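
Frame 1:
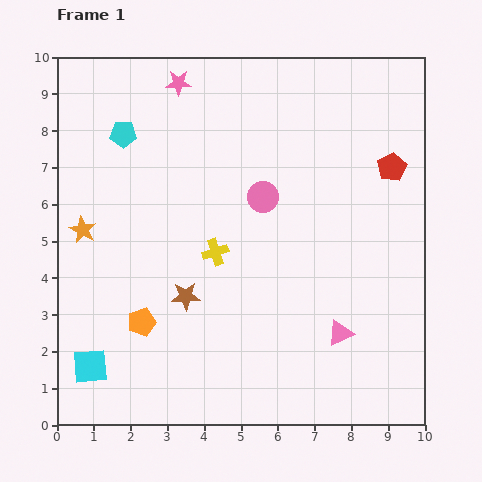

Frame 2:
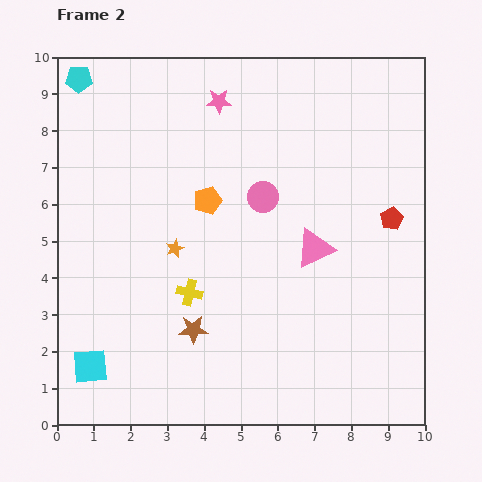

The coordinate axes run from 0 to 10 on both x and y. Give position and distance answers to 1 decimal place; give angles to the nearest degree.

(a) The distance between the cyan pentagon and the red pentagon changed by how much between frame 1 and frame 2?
+1.9

Distance in frame 1: 7.4. Distance in frame 2: 9.3.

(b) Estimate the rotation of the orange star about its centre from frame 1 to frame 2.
22° clockwise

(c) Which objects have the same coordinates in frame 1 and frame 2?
the cyan square, the pink circle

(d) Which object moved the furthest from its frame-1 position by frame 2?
the orange pentagon

(moved 3.8; next 2.5)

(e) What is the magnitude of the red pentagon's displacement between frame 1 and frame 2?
1.4

The red pentagon moved from (9.1, 7.0) to (9.1, 5.6), a distance of √(0.0² + 1.4²) ≈ 1.4.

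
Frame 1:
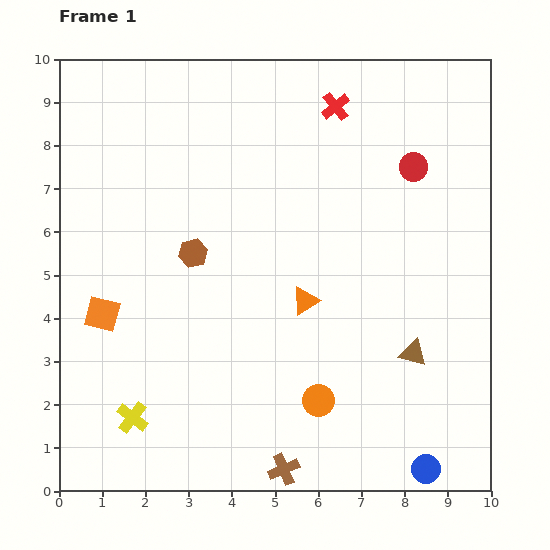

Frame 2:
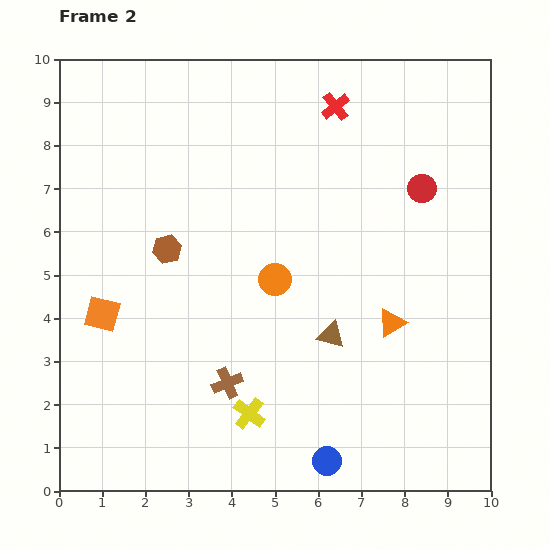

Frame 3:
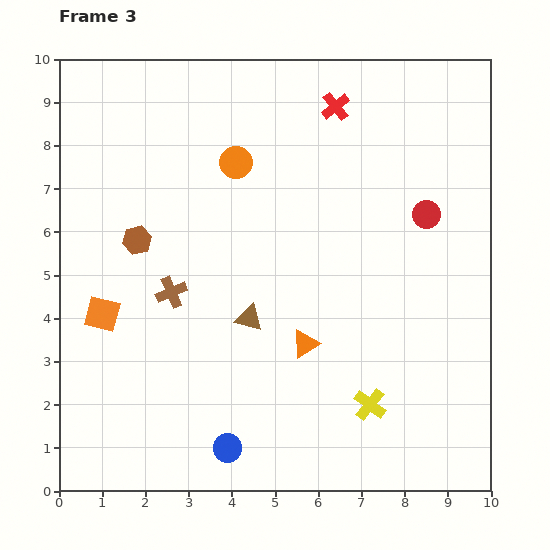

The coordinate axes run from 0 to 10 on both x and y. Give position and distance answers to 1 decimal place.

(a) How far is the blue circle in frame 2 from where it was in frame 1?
2.3

The blue circle moved from (8.5, 0.5) to (6.2, 0.7), a distance of √(2.3² + 0.2²) ≈ 2.3.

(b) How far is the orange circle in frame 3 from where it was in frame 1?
5.8

The orange circle moved from (6.0, 2.1) to (4.1, 7.6), a distance of √(1.9² + 5.5²) ≈ 5.8.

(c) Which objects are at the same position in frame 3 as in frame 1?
the orange square, the red cross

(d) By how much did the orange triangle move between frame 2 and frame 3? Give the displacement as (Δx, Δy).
(-2.0, -0.5)

The orange triangle was at (7.7, 3.9) in frame 2 and (5.7, 3.4) in frame 3.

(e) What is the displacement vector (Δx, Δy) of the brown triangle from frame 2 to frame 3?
(-1.9, 0.4)

The brown triangle was at (6.3, 3.6) in frame 2 and (4.4, 4.0) in frame 3.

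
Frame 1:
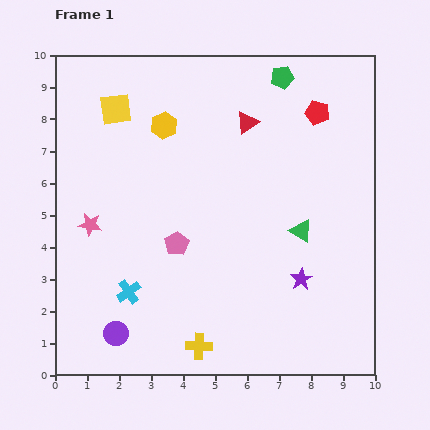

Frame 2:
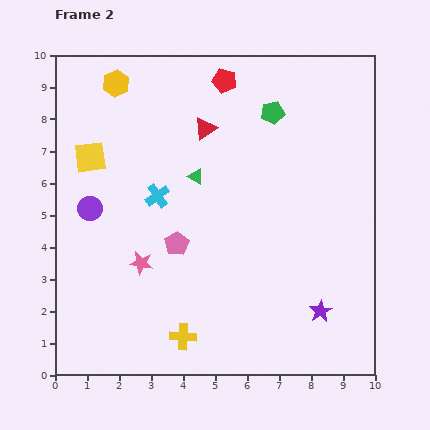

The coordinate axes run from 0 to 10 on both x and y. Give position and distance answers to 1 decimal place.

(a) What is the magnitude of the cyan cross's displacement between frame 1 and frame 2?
3.1

The cyan cross moved from (2.3, 2.6) to (3.2, 5.6), a distance of √(0.9² + 3.0²) ≈ 3.1.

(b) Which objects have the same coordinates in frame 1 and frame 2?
the pink pentagon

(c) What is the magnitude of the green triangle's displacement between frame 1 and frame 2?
3.7

The green triangle moved from (7.7, 4.5) to (4.4, 6.2), a distance of √(3.3² + 1.7²) ≈ 3.7.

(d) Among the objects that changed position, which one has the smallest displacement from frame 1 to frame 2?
the yellow cross

(moved 0.6)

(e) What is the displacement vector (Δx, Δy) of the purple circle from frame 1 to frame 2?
(-0.8, 3.9)

The purple circle was at (1.9, 1.3) in frame 1 and (1.1, 5.2) in frame 2.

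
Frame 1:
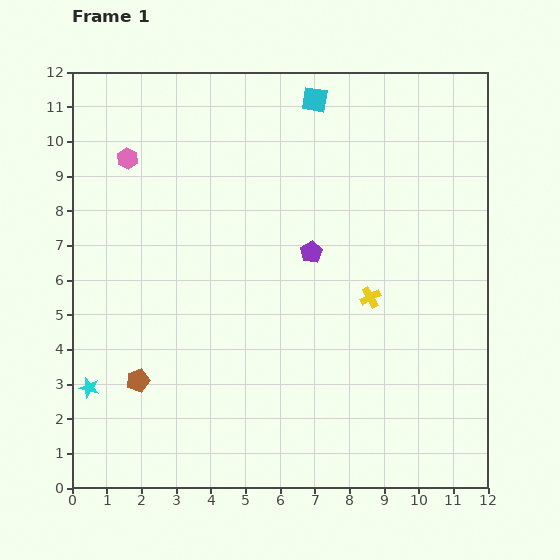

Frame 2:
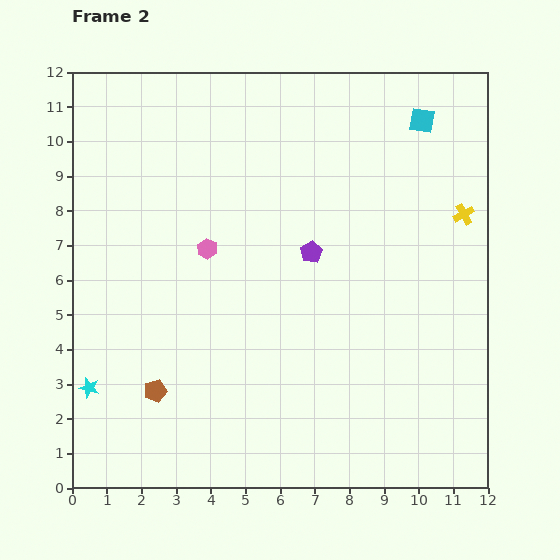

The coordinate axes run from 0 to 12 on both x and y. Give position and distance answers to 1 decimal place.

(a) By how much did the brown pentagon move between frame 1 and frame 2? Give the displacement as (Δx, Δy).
(0.5, -0.3)

The brown pentagon was at (1.9, 3.1) in frame 1 and (2.4, 2.8) in frame 2.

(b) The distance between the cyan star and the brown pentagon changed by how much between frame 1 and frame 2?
+0.5

Distance in frame 1: 1.4. Distance in frame 2: 1.9.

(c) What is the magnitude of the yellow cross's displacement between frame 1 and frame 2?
3.6

The yellow cross moved from (8.6, 5.5) to (11.3, 7.9), a distance of √(2.7² + 2.4²) ≈ 3.6.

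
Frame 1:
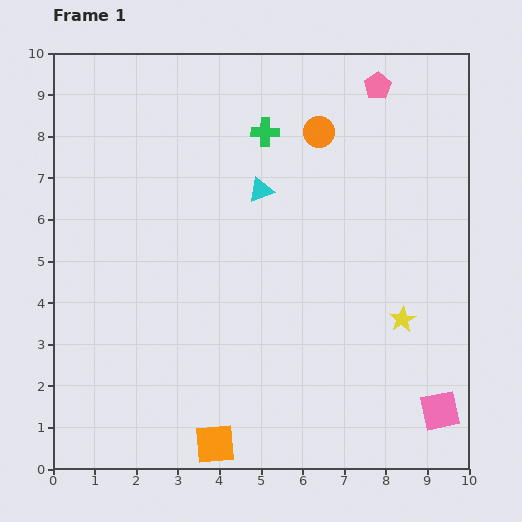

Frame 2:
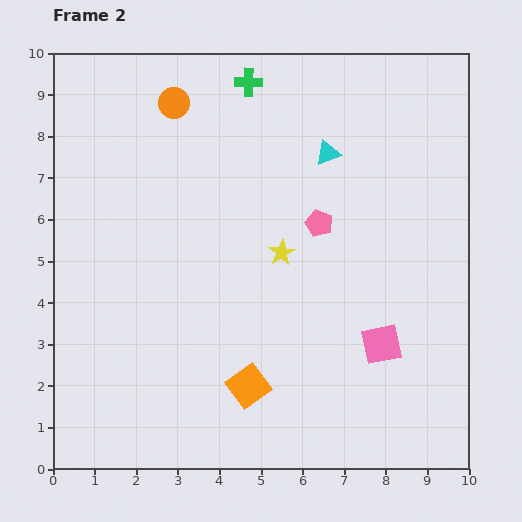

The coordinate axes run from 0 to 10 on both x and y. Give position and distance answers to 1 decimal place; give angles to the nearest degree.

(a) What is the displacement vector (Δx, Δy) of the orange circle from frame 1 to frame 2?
(-3.5, 0.7)

The orange circle was at (6.4, 8.1) in frame 1 and (2.9, 8.8) in frame 2.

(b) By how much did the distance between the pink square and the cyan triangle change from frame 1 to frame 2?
-2.0

Distance in frame 1: 6.8. Distance in frame 2: 4.8.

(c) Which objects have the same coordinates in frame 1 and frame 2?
none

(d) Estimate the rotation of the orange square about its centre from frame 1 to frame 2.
31° counter-clockwise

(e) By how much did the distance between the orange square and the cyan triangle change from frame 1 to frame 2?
-0.3

Distance in frame 1: 6.2. Distance in frame 2: 5.9.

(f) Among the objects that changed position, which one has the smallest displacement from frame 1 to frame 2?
the green cross

(moved 1.3)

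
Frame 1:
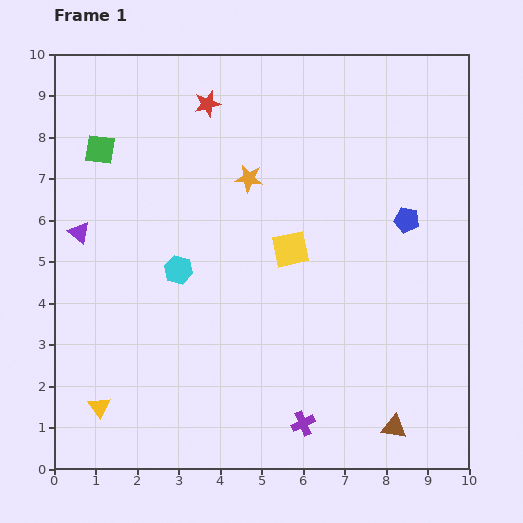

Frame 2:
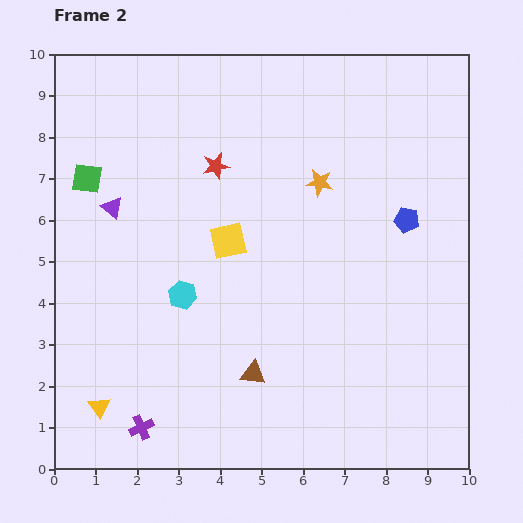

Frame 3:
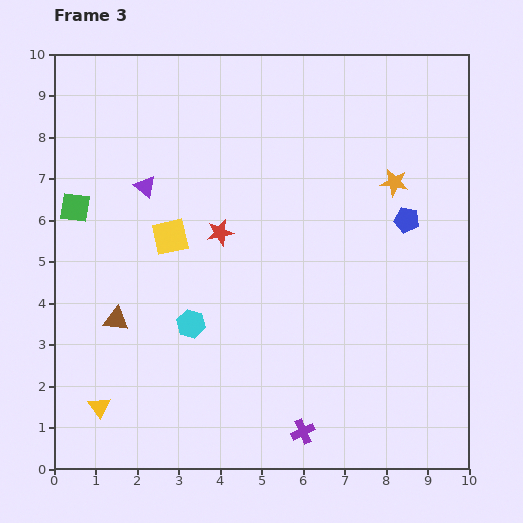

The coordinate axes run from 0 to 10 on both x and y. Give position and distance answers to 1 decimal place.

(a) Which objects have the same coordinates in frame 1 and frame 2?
the blue pentagon, the yellow triangle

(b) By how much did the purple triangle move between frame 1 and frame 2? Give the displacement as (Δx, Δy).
(0.8, 0.6)

The purple triangle was at (0.6, 5.7) in frame 1 and (1.4, 6.3) in frame 2.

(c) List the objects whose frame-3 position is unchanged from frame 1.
the blue pentagon, the yellow triangle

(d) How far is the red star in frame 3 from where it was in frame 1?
3.1

The red star moved from (3.7, 8.8) to (4.0, 5.7), a distance of √(0.3² + 3.1²) ≈ 3.1.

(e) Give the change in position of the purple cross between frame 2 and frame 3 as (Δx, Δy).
(3.9, -0.1)

The purple cross was at (2.1, 1.0) in frame 2 and (6.0, 0.9) in frame 3.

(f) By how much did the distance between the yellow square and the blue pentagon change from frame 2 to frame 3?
+1.4

Distance in frame 2: 4.3. Distance in frame 3: 5.7.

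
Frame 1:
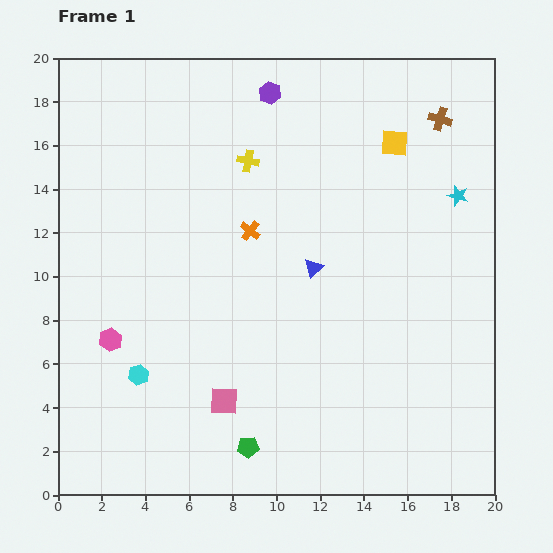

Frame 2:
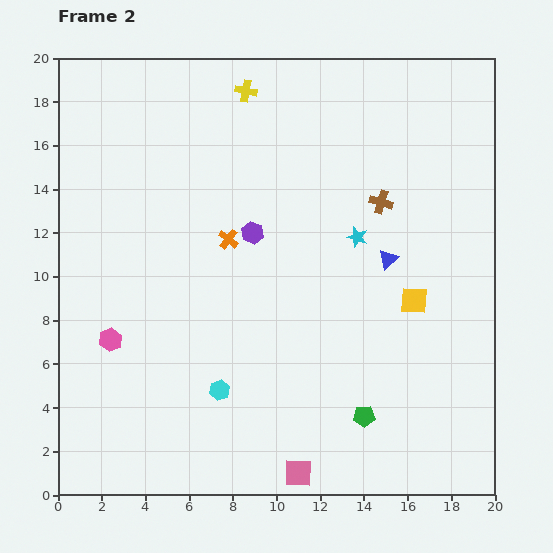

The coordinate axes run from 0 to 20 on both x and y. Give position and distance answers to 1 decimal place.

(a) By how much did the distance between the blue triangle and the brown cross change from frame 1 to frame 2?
-6.3

Distance in frame 1: 8.9. Distance in frame 2: 2.6.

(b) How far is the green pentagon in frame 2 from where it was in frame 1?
5.5

The green pentagon moved from (8.7, 2.2) to (14.0, 3.6), a distance of √(5.3² + 1.4²) ≈ 5.5.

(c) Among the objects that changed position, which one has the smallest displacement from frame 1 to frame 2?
the orange cross

(moved 1.1)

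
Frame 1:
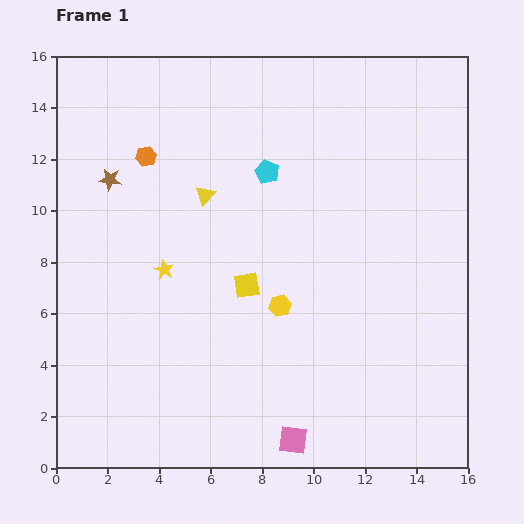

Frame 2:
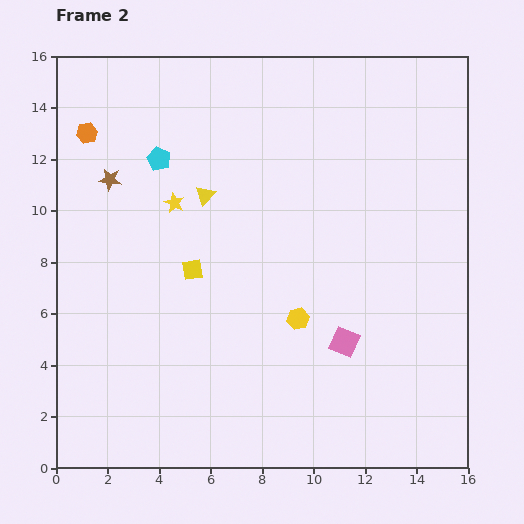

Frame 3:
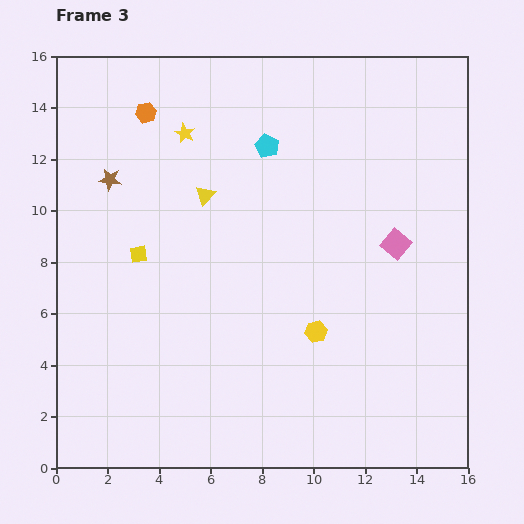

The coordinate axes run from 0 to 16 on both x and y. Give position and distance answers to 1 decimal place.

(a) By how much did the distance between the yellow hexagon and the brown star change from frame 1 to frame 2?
+0.9

Distance in frame 1: 8.2. Distance in frame 2: 9.1.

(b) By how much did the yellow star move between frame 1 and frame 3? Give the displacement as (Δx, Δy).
(0.8, 5.3)

The yellow star was at (4.2, 7.7) in frame 1 and (5.0, 13.0) in frame 3.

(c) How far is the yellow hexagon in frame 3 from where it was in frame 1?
1.7

The yellow hexagon moved from (8.7, 6.3) to (10.1, 5.3), a distance of √(1.4² + 1.0²) ≈ 1.7.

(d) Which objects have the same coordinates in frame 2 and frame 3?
the yellow triangle, the brown star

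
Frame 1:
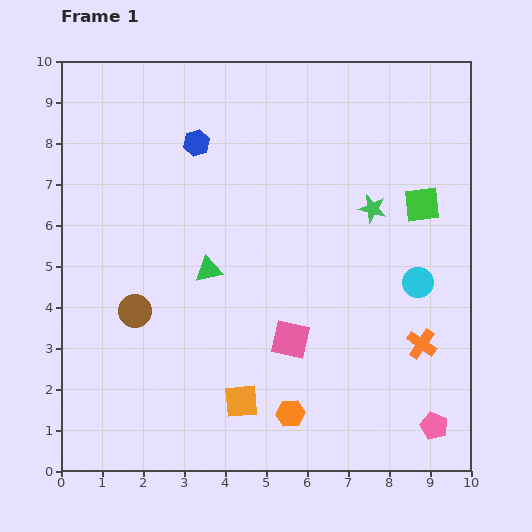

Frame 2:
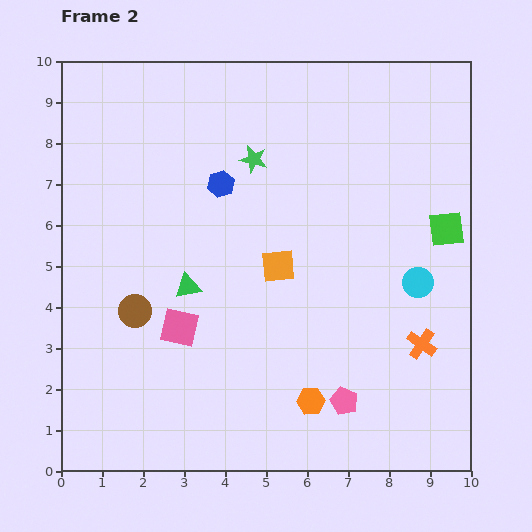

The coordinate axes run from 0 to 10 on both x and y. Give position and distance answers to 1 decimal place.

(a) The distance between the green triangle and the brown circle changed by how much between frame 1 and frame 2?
-0.7

Distance in frame 1: 2.1. Distance in frame 2: 1.4.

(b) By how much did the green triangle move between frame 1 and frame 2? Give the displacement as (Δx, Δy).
(-0.5, -0.4)

The green triangle was at (3.6, 4.9) in frame 1 and (3.1, 4.5) in frame 2.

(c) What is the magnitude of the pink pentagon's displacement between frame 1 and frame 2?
2.3

The pink pentagon moved from (9.1, 1.1) to (6.9, 1.7), a distance of √(2.2² + 0.6²) ≈ 2.3.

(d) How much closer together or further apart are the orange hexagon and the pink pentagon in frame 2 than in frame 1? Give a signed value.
-2.7

Distance in frame 1: 3.5. Distance in frame 2: 0.8.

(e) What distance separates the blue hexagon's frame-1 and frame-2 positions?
1.2

The blue hexagon moved from (3.3, 8.0) to (3.9, 7.0), a distance of √(0.6² + 1.0²) ≈ 1.2.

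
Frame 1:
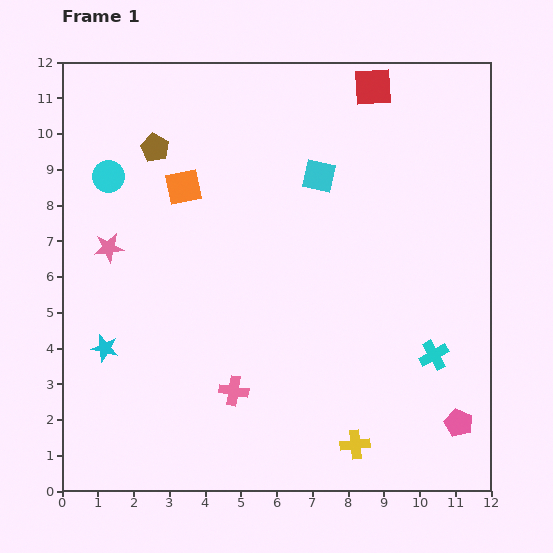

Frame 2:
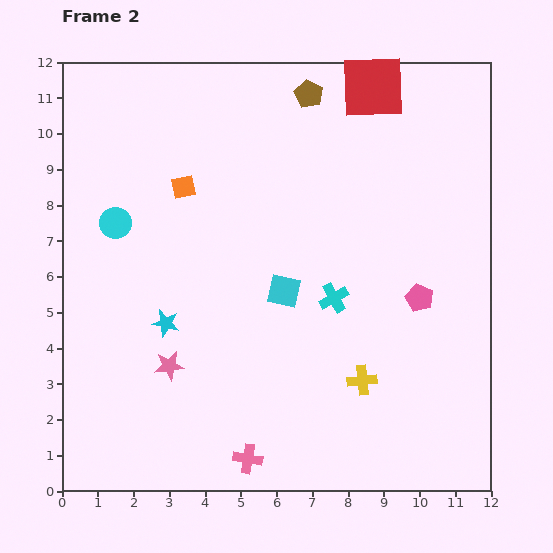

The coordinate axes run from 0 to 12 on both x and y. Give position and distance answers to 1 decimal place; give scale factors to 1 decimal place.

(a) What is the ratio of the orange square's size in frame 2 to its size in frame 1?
0.7×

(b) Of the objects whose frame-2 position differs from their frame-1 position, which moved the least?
the cyan circle

(moved 1.3)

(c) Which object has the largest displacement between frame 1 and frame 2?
the brown pentagon

(moved 4.6; next 3.7)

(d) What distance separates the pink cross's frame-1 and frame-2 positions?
1.9

The pink cross moved from (4.8, 2.8) to (5.2, 0.9), a distance of √(0.4² + 1.9²) ≈ 1.9.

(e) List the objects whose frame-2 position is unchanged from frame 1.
the red square, the orange square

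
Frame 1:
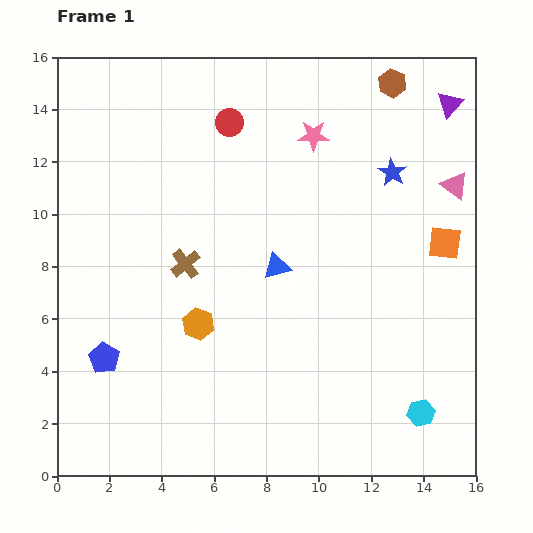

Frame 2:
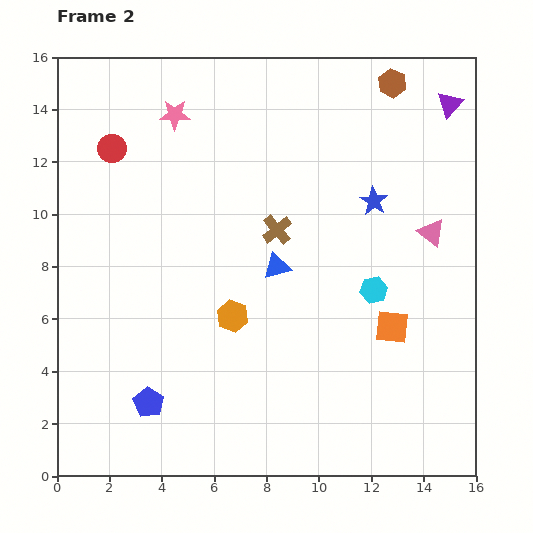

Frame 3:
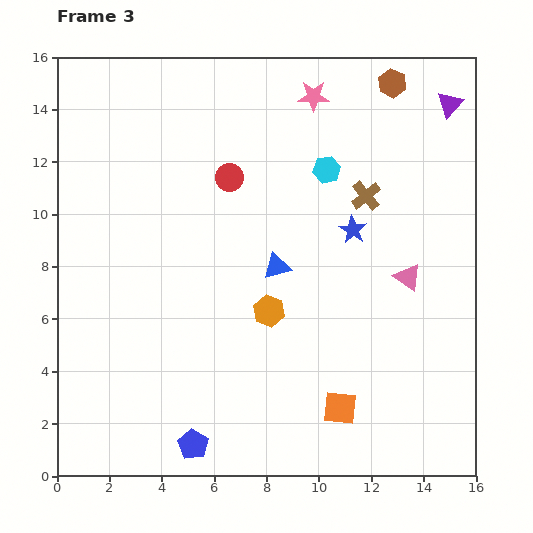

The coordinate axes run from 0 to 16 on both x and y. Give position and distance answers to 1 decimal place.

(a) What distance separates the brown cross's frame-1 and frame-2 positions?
3.7

The brown cross moved from (4.9, 8.1) to (8.4, 9.4), a distance of √(3.5² + 1.3²) ≈ 3.7.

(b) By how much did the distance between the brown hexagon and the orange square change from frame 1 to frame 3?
+6.2

Distance in frame 1: 6.4. Distance in frame 3: 12.6.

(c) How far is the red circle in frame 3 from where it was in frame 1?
2.1

The red circle moved from (6.6, 13.5) to (6.6, 11.4), a distance of √(0.0² + 2.1²) ≈ 2.1.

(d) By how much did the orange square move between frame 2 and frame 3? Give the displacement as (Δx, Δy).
(-2.0, -3.1)

The orange square was at (12.8, 5.7) in frame 2 and (10.8, 2.6) in frame 3.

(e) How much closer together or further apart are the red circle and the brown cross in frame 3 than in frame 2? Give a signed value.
-1.8

Distance in frame 2: 7.0. Distance in frame 3: 5.2.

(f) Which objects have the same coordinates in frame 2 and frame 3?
the brown hexagon, the purple triangle, the blue triangle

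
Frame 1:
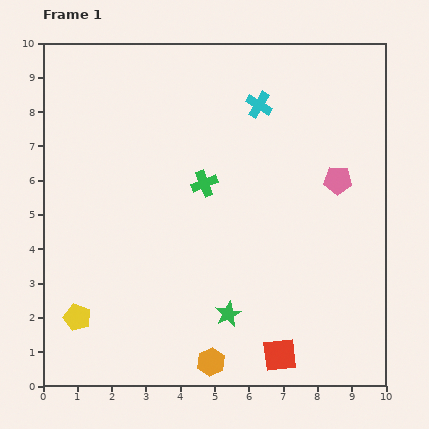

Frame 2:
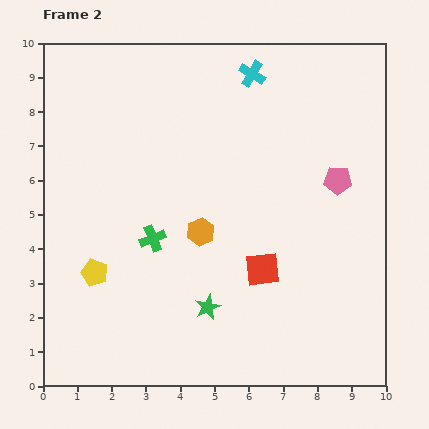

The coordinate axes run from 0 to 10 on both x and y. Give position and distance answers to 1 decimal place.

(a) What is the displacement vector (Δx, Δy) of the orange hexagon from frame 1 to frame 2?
(-0.3, 3.8)

The orange hexagon was at (4.9, 0.7) in frame 1 and (4.6, 4.5) in frame 2.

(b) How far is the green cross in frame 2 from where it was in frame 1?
2.2

The green cross moved from (4.7, 5.9) to (3.2, 4.3), a distance of √(1.5² + 1.6²) ≈ 2.2.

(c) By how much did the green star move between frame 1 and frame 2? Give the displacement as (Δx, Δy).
(-0.6, 0.2)

The green star was at (5.4, 2.1) in frame 1 and (4.8, 2.3) in frame 2.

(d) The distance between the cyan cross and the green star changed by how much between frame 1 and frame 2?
+0.7

Distance in frame 1: 6.2. Distance in frame 2: 6.9.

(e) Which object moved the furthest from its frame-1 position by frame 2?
the orange hexagon

(moved 3.8; next 2.5)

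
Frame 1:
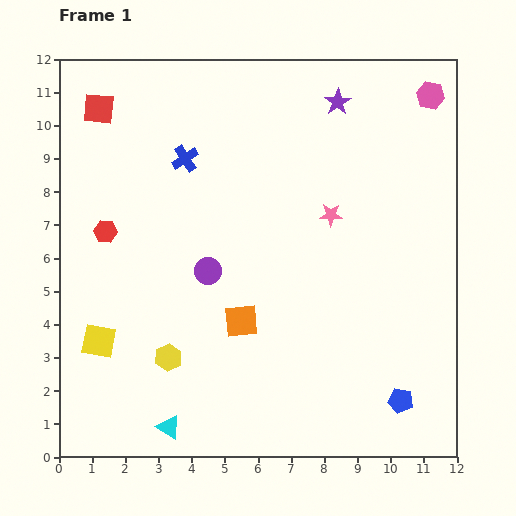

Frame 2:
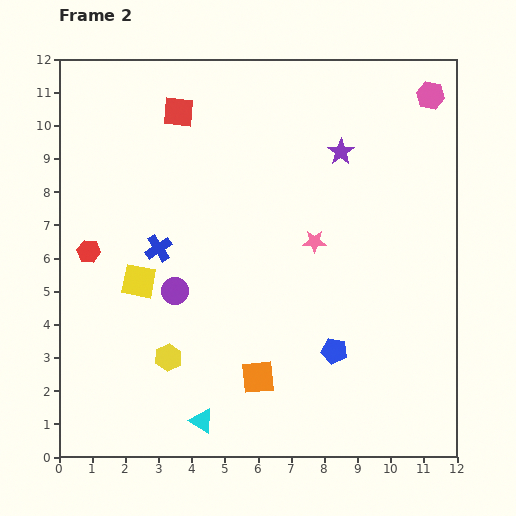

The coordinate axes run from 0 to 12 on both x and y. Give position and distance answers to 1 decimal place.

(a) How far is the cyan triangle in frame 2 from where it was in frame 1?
1.0

The cyan triangle moved from (3.3, 0.9) to (4.3, 1.1), a distance of √(1.0² + 0.2²) ≈ 1.0.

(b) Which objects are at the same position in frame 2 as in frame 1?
the pink hexagon, the yellow hexagon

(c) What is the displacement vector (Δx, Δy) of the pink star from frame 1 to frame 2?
(-0.5, -0.8)

The pink star was at (8.2, 7.3) in frame 1 and (7.7, 6.5) in frame 2.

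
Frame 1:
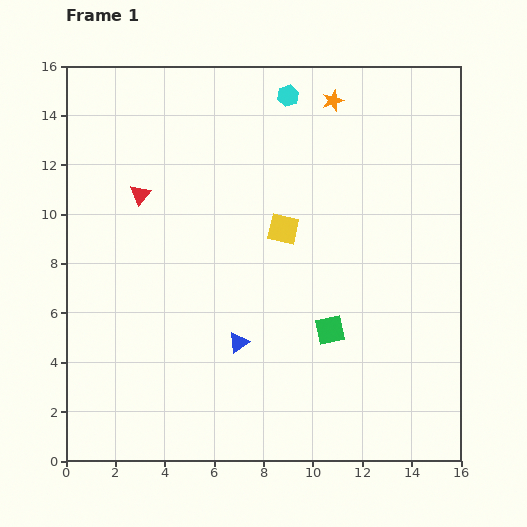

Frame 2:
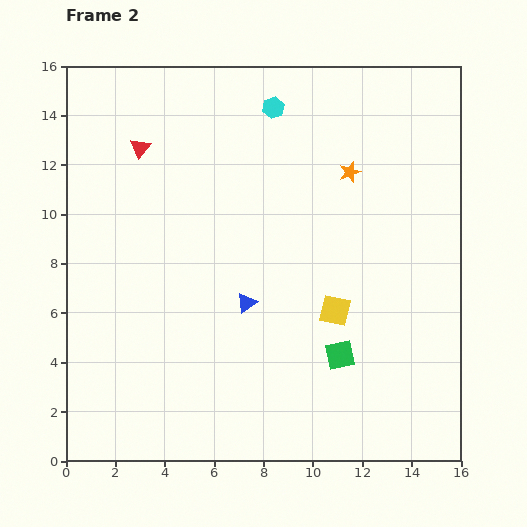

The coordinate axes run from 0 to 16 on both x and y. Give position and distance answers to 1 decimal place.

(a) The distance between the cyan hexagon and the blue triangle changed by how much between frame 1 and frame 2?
-2.2

Distance in frame 1: 10.2. Distance in frame 2: 8.0.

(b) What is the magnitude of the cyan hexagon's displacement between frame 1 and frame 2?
0.8

The cyan hexagon moved from (9.0, 14.8) to (8.4, 14.3), a distance of √(0.6² + 0.5²) ≈ 0.8.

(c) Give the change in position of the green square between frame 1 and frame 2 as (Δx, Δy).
(0.4, -1.0)

The green square was at (10.7, 5.3) in frame 1 and (11.1, 4.3) in frame 2.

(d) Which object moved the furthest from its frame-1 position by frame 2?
the yellow square

(moved 3.9; next 3.0)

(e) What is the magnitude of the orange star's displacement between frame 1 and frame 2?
3.0

The orange star moved from (10.8, 14.6) to (11.5, 11.7), a distance of √(0.7² + 2.9²) ≈ 3.0.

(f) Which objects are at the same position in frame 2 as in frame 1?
none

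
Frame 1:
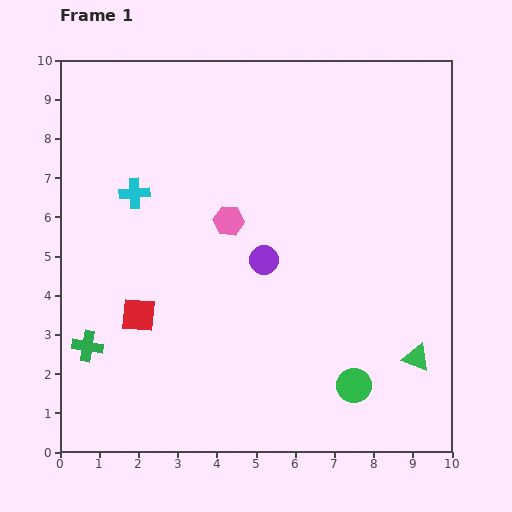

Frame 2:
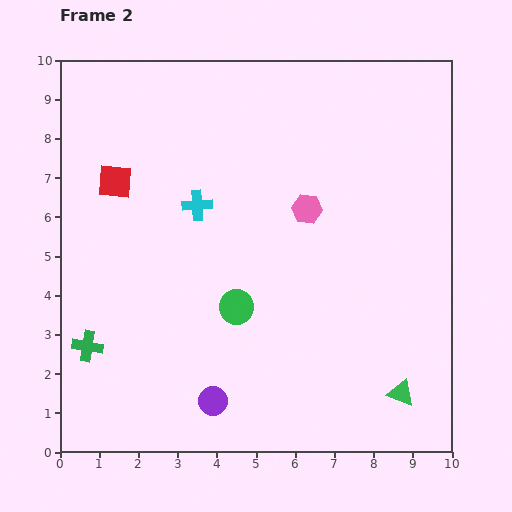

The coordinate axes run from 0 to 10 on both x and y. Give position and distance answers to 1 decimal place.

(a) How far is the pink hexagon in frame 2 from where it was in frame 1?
2.0

The pink hexagon moved from (4.3, 5.9) to (6.3, 6.2), a distance of √(2.0² + 0.3²) ≈ 2.0.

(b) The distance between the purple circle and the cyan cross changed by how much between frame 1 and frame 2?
+1.3

Distance in frame 1: 3.7. Distance in frame 2: 5.0.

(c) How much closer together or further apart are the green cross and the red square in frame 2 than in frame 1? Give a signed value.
+2.8

Distance in frame 1: 1.5. Distance in frame 2: 4.3.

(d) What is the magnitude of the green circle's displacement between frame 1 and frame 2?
3.6

The green circle moved from (7.5, 1.7) to (4.5, 3.7), a distance of √(3.0² + 2.0²) ≈ 3.6.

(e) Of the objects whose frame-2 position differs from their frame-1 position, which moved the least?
the green triangle

(moved 1.0)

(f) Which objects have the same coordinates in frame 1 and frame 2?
the green cross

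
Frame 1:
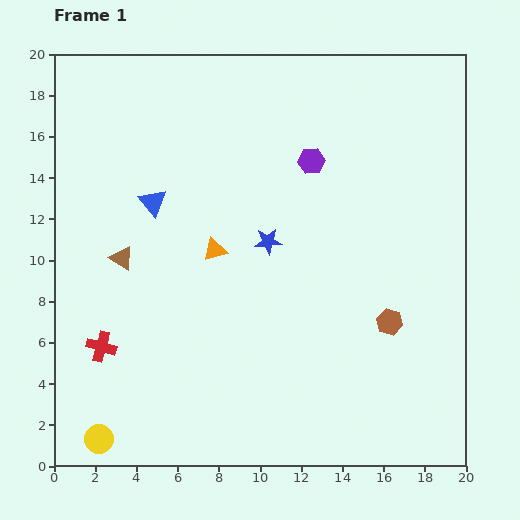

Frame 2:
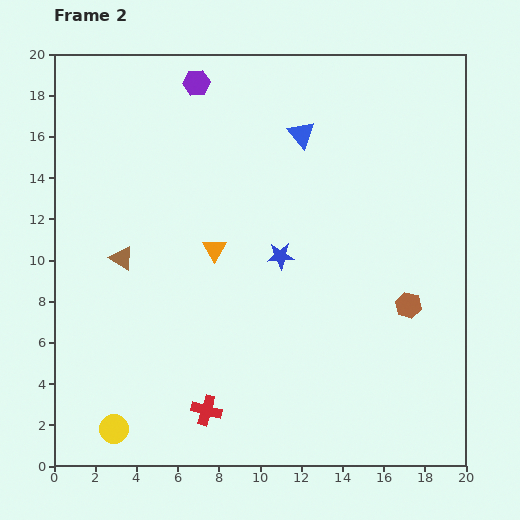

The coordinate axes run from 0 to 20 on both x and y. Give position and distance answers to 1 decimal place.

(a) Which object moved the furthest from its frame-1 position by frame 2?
the blue triangle

(moved 7.9; next 6.8)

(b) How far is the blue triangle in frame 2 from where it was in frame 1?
7.9

The blue triangle moved from (4.8, 12.8) to (12.0, 16.1), a distance of √(7.2² + 3.3²) ≈ 7.9.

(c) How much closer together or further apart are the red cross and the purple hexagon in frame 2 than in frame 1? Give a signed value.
+2.3

Distance in frame 1: 13.6. Distance in frame 2: 15.9.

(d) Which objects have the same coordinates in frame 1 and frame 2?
the brown triangle, the orange triangle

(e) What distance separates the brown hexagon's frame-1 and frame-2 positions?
1.2

The brown hexagon moved from (16.3, 7.0) to (17.2, 7.8), a distance of √(0.9² + 0.8²) ≈ 1.2.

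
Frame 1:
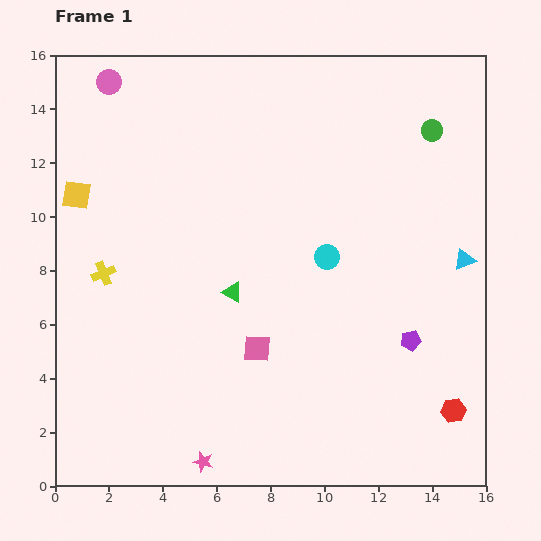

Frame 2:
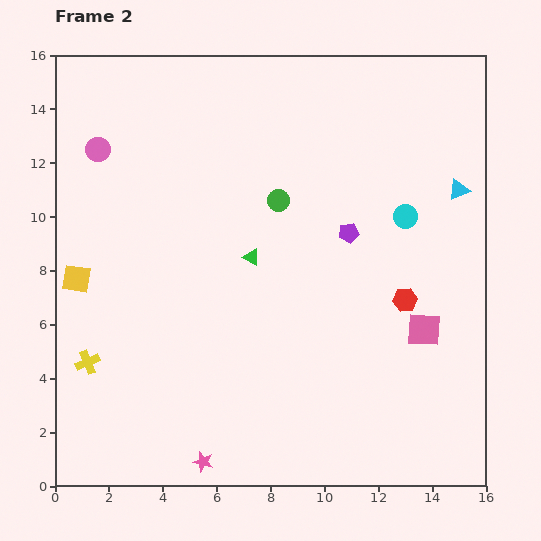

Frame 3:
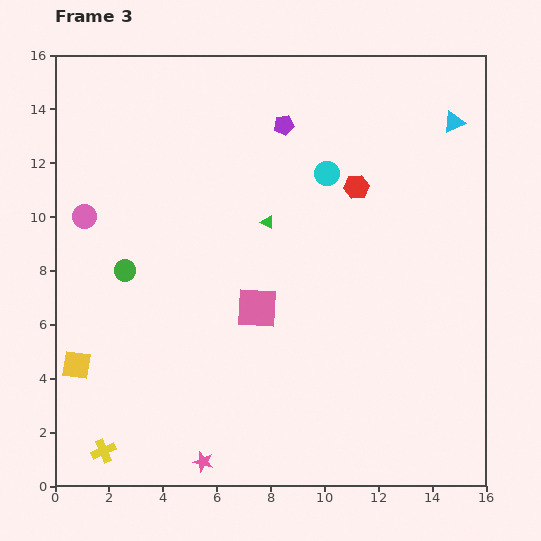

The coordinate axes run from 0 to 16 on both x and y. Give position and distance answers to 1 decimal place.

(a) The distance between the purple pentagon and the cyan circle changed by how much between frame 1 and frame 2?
-2.2

Distance in frame 1: 4.4. Distance in frame 2: 2.2.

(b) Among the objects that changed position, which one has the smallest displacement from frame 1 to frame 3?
the pink square

(moved 1.5)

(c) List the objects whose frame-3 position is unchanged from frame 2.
the pink star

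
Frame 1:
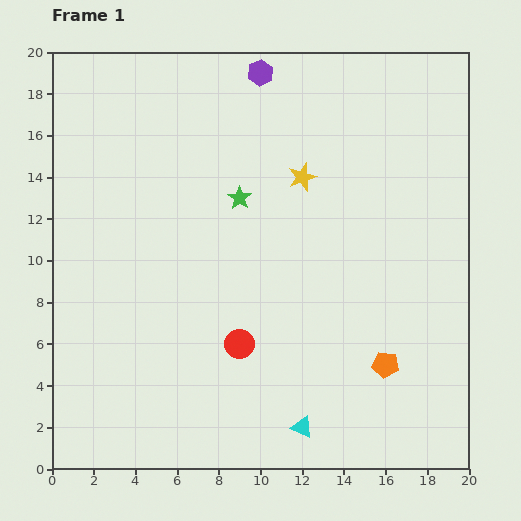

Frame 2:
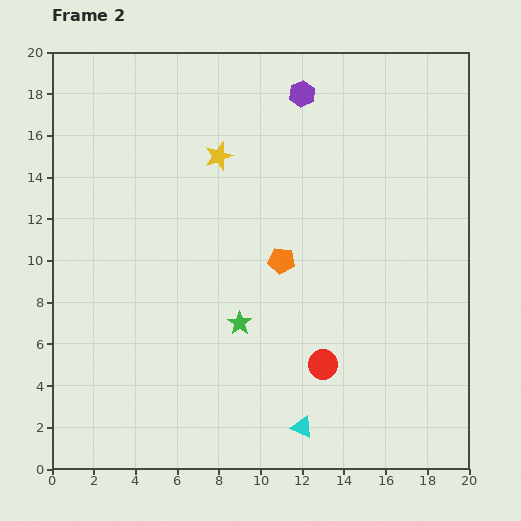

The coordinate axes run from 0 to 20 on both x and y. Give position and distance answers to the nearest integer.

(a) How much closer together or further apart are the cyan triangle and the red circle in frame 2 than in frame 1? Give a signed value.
-2

Distance in frame 1: 5. Distance in frame 2: 3.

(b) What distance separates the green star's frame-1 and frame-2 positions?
6

The green star moved from (9, 13) to (9, 7), a distance of √(0² + 6²) ≈ 6.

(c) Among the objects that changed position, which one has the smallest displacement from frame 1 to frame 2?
the purple hexagon

(moved 2)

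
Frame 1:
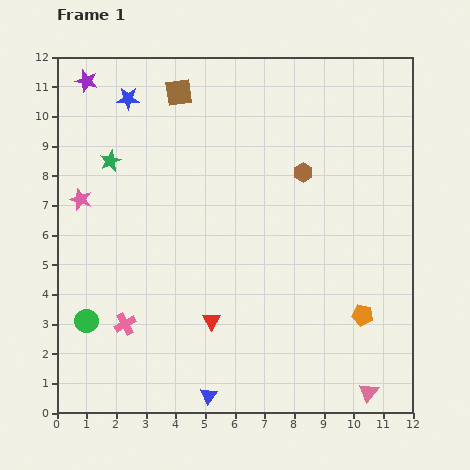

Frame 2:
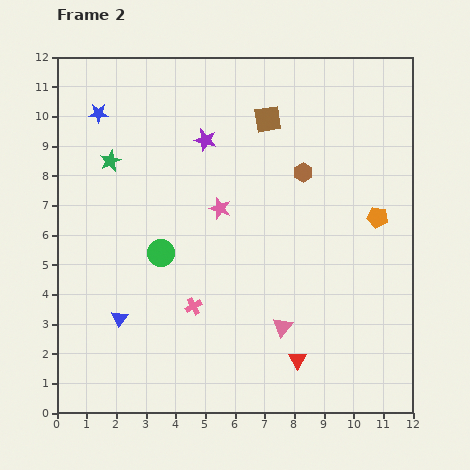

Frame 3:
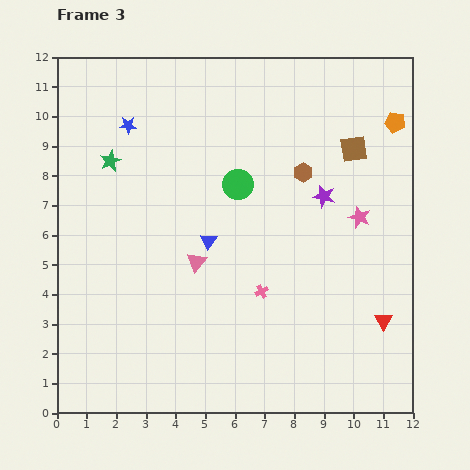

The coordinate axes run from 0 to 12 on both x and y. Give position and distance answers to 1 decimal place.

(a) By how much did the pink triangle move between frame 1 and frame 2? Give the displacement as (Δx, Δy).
(-2.9, 2.2)

The pink triangle was at (10.5, 0.7) in frame 1 and (7.6, 2.9) in frame 2.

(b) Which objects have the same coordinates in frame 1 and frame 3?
the brown hexagon, the green star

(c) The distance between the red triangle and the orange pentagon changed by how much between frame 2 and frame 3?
+1.2

Distance in frame 2: 5.5. Distance in frame 3: 6.7.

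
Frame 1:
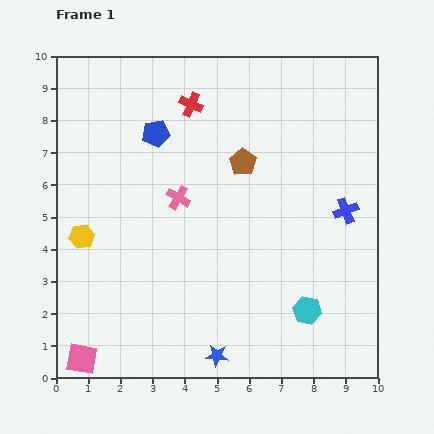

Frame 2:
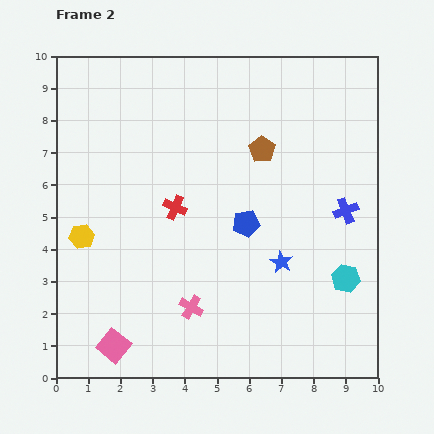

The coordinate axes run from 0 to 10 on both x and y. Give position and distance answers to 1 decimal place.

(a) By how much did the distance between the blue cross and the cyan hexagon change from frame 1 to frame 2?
-1.2

Distance in frame 1: 3.3. Distance in frame 2: 2.1.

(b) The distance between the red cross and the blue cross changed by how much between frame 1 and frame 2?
-0.5

Distance in frame 1: 5.8. Distance in frame 2: 5.3.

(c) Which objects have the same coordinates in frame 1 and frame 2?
the yellow hexagon, the blue cross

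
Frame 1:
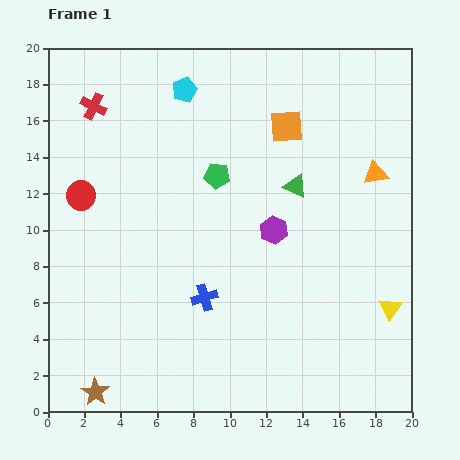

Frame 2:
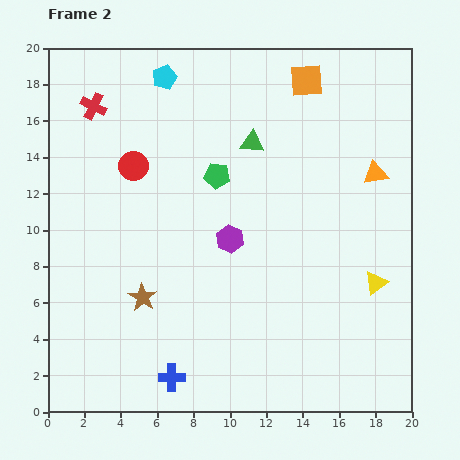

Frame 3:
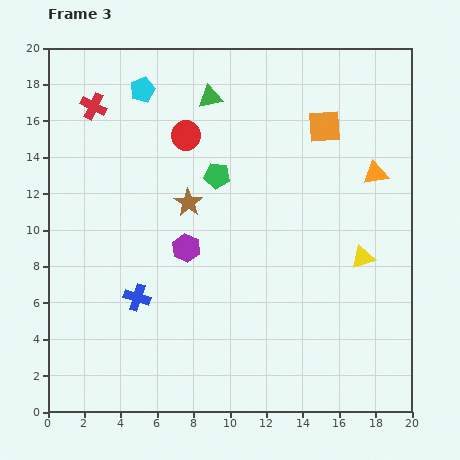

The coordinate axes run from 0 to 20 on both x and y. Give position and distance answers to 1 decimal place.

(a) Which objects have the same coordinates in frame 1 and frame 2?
the orange triangle, the green pentagon, the red cross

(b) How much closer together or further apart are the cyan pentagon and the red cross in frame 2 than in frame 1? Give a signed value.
-0.9

Distance in frame 1: 5.1. Distance in frame 2: 4.2.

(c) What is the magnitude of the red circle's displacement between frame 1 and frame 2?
3.3

The red circle moved from (1.8, 11.9) to (4.7, 13.5), a distance of √(2.9² + 1.6²) ≈ 3.3.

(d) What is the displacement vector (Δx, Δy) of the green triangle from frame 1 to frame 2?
(-2.4, 2.4)

The green triangle was at (13.6, 12.4) in frame 1 and (11.2, 14.8) in frame 2.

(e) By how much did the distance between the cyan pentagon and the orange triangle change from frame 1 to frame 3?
+2.1

Distance in frame 1: 11.5. Distance in frame 3: 13.6.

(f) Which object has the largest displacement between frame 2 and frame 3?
the brown star

(moved 5.8; next 4.8)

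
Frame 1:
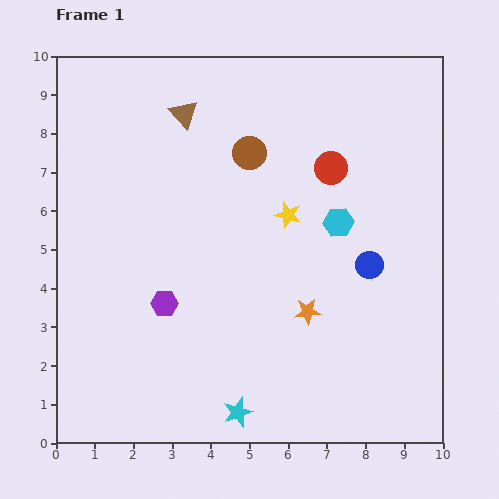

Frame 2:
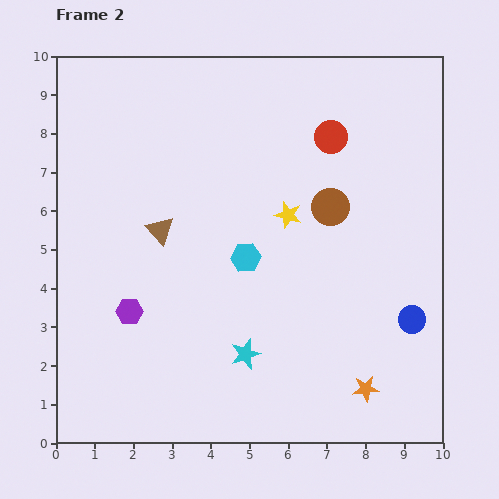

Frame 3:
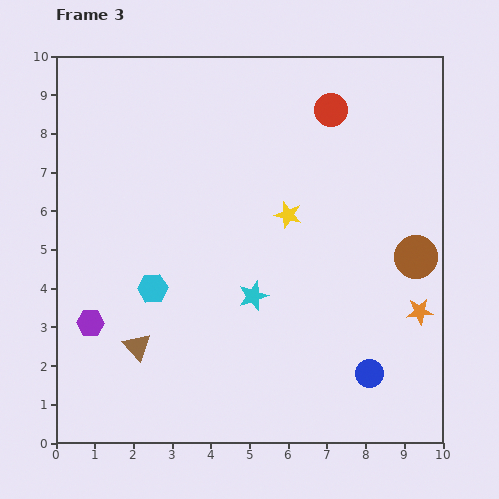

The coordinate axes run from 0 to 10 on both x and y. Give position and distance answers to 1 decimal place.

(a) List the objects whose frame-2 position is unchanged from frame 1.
the yellow star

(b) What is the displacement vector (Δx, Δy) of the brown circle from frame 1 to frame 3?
(4.3, -2.7)

The brown circle was at (5.0, 7.5) in frame 1 and (9.3, 4.8) in frame 3.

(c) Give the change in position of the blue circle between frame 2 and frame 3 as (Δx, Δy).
(-1.1, -1.4)

The blue circle was at (9.2, 3.2) in frame 2 and (8.1, 1.8) in frame 3.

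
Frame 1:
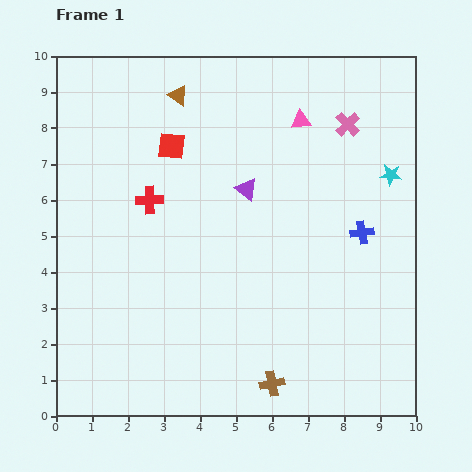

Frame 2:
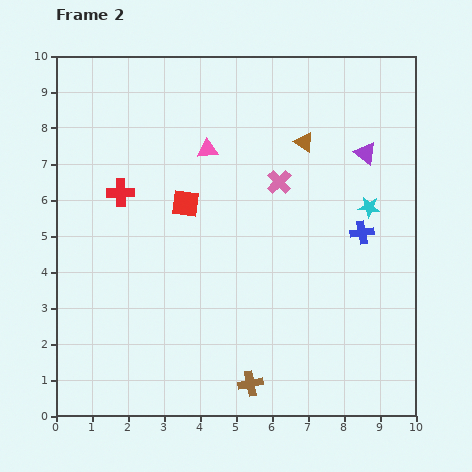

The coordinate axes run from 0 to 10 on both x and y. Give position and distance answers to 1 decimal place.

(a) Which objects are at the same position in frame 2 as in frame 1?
the blue cross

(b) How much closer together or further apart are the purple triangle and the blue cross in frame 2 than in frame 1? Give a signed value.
-1.2

Distance in frame 1: 3.4. Distance in frame 2: 2.2.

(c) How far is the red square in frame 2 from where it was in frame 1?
1.6

The red square moved from (3.2, 7.5) to (3.6, 5.9), a distance of √(0.4² + 1.6²) ≈ 1.6.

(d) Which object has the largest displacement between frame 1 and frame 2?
the brown triangle

(moved 3.7; next 3.4)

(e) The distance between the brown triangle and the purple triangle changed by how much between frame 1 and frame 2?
-1.5

Distance in frame 1: 3.2. Distance in frame 2: 1.7.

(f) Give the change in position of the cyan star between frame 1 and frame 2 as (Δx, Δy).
(-0.6, -0.9)

The cyan star was at (9.3, 6.7) in frame 1 and (8.7, 5.8) in frame 2.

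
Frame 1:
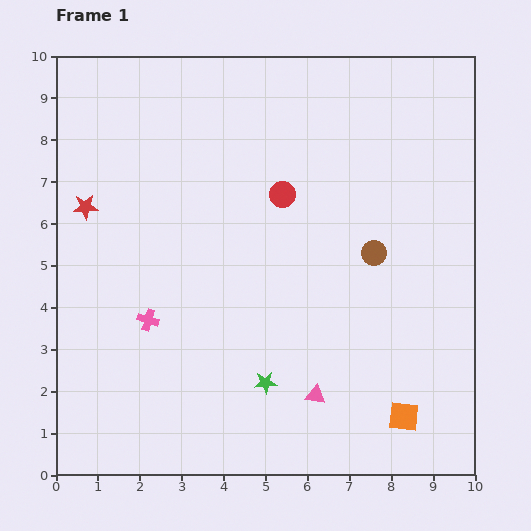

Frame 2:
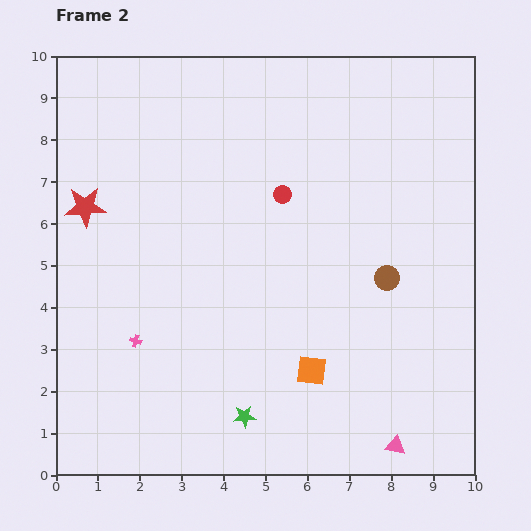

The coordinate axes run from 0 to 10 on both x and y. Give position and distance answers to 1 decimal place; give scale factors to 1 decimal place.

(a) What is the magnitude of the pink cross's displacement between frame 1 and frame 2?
0.6

The pink cross moved from (2.2, 3.7) to (1.9, 3.2), a distance of √(0.3² + 0.5²) ≈ 0.6.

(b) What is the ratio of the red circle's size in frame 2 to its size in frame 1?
0.7×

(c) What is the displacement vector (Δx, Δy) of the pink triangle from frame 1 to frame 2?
(1.9, -1.2)

The pink triangle was at (6.2, 1.9) in frame 1 and (8.1, 0.7) in frame 2.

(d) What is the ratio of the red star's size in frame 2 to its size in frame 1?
1.7×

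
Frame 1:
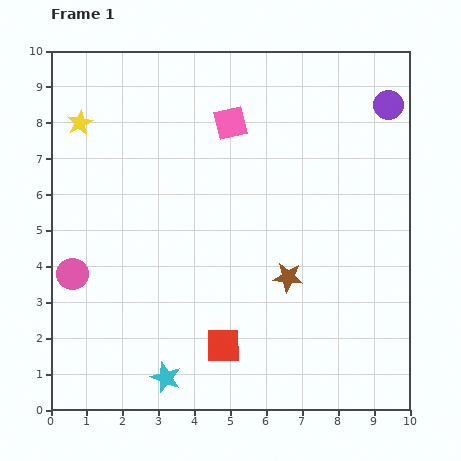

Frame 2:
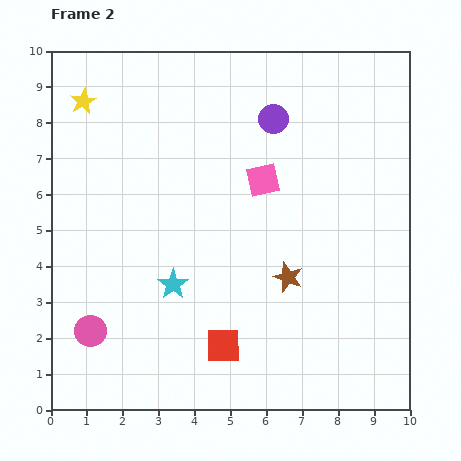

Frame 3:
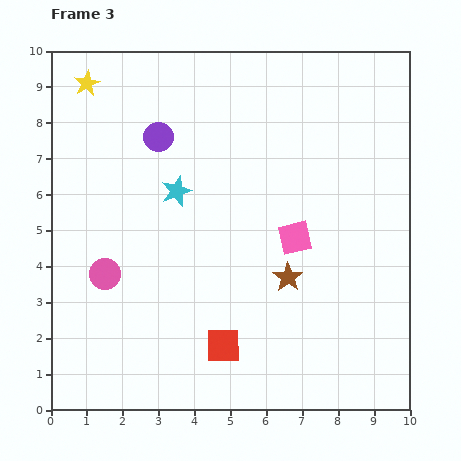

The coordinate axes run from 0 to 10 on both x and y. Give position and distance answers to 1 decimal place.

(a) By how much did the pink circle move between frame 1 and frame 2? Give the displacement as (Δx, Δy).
(0.5, -1.6)

The pink circle was at (0.6, 3.8) in frame 1 and (1.1, 2.2) in frame 2.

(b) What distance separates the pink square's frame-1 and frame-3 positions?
3.7

The pink square moved from (5.0, 8.0) to (6.8, 4.8), a distance of √(1.8² + 3.2²) ≈ 3.7.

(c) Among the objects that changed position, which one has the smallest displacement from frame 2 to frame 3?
the yellow star

(moved 0.5)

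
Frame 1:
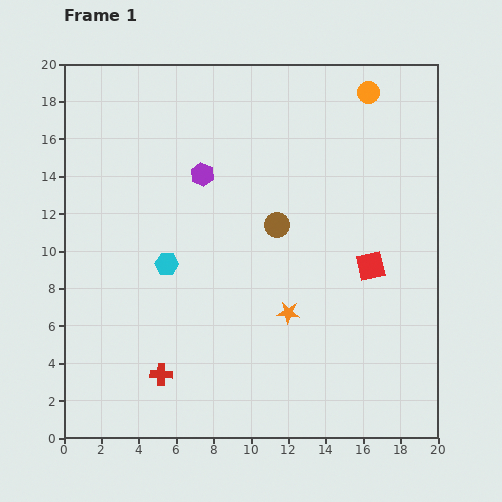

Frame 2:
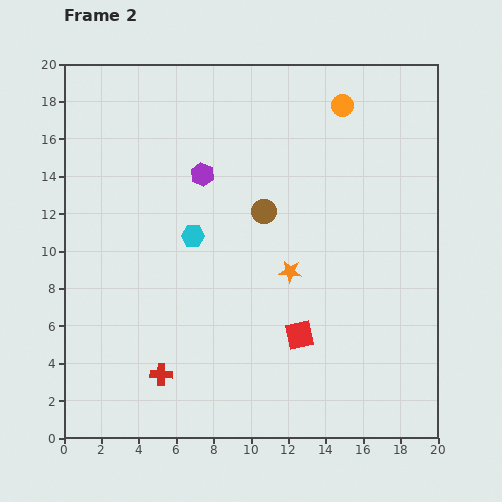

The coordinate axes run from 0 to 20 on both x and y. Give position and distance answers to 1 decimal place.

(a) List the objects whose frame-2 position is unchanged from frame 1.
the red cross, the purple hexagon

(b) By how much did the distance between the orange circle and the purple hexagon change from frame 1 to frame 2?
-1.5

Distance in frame 1: 9.9. Distance in frame 2: 8.4.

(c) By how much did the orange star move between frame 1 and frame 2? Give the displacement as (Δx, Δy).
(0.1, 2.2)

The orange star was at (12.0, 6.7) in frame 1 and (12.1, 8.9) in frame 2.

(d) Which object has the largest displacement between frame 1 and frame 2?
the red square

(moved 5.3; next 2.2)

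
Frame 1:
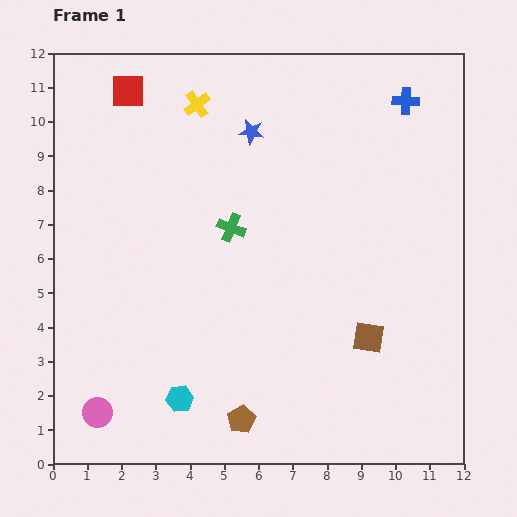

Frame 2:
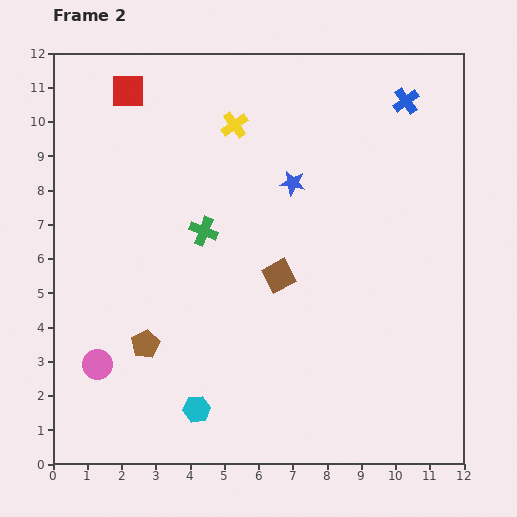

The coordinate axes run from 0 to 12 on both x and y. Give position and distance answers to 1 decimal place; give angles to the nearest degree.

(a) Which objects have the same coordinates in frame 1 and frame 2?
the blue cross, the red square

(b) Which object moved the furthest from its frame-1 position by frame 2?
the brown pentagon

(moved 3.6; next 3.2)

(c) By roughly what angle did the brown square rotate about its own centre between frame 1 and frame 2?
37° counter-clockwise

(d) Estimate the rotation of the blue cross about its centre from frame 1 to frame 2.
39° counter-clockwise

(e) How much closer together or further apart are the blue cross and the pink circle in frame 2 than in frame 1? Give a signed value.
-1.0

Distance in frame 1: 12.8. Distance in frame 2: 11.8.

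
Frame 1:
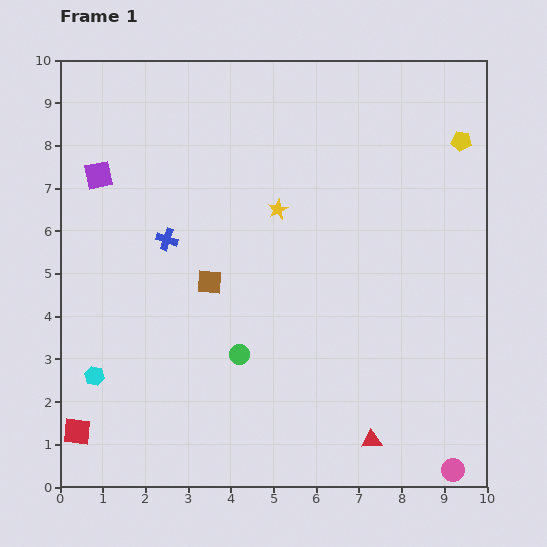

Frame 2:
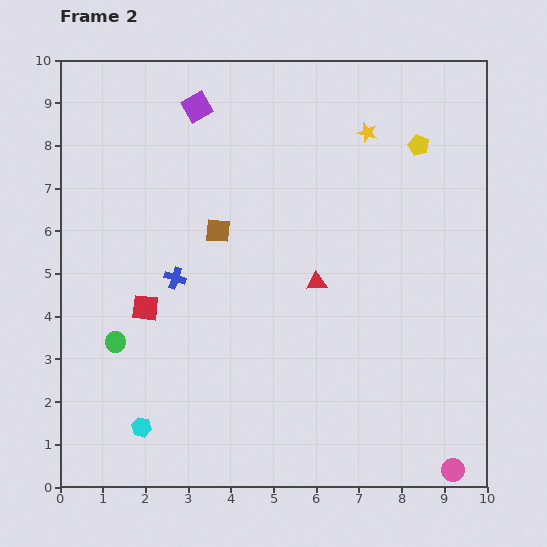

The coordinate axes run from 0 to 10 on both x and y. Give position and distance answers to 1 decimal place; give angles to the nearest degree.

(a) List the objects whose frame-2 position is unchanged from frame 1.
the pink circle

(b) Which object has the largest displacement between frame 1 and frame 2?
the red triangle

(moved 3.9; next 3.3)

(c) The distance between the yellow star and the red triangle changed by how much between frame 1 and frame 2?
-2.1

Distance in frame 1: 5.8. Distance in frame 2: 3.7.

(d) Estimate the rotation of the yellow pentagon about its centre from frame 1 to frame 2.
17° clockwise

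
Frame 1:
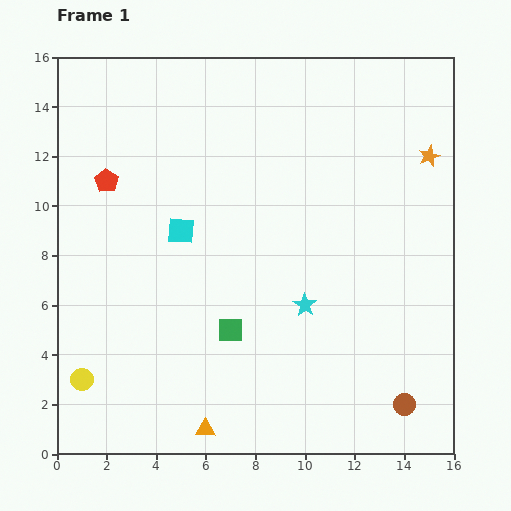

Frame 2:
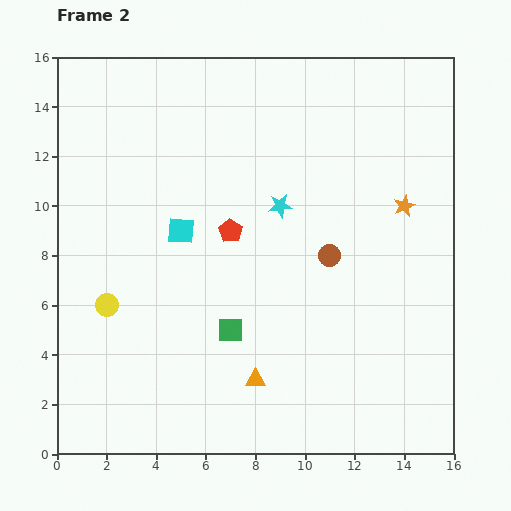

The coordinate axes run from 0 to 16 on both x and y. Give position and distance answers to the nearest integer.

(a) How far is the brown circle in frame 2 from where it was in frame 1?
7

The brown circle moved from (14, 2) to (11, 8), a distance of √(3² + 6²) ≈ 7.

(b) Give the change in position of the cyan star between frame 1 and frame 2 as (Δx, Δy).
(-1, 4)

The cyan star was at (10, 6) in frame 1 and (9, 10) in frame 2.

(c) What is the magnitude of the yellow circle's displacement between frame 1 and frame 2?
3

The yellow circle moved from (1, 3) to (2, 6), a distance of √(1² + 3²) ≈ 3.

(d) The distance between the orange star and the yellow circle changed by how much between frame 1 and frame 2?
-4

Distance in frame 1: 17. Distance in frame 2: 13.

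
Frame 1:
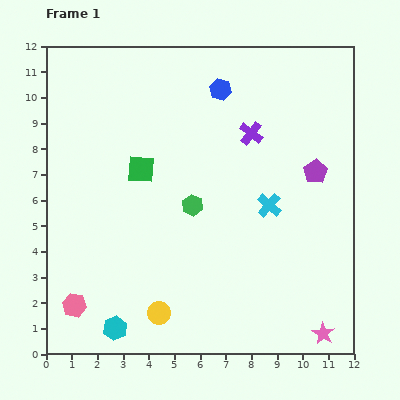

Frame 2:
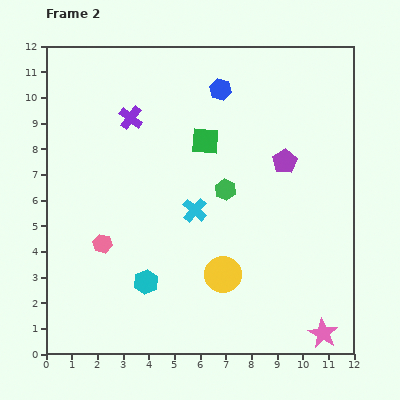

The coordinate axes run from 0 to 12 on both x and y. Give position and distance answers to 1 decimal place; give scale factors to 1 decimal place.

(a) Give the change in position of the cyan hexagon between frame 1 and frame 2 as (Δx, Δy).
(1.2, 1.8)

The cyan hexagon was at (2.7, 1.0) in frame 1 and (3.9, 2.8) in frame 2.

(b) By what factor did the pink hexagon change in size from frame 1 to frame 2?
0.8×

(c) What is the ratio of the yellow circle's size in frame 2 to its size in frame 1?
1.6×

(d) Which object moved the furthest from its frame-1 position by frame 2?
the purple cross

(moved 4.7; next 2.9)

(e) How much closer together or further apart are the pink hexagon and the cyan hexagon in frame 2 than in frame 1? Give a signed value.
+0.5

Distance in frame 1: 1.8. Distance in frame 2: 2.3.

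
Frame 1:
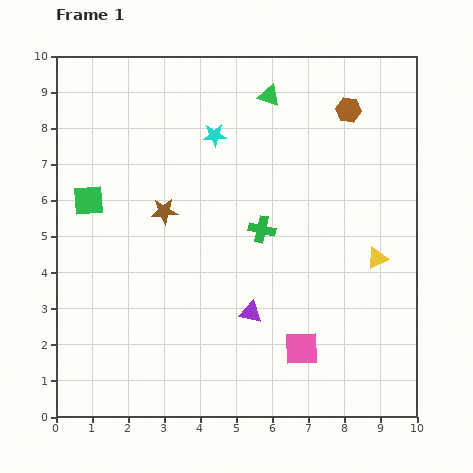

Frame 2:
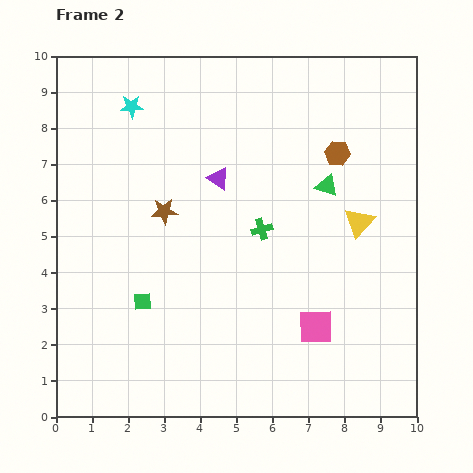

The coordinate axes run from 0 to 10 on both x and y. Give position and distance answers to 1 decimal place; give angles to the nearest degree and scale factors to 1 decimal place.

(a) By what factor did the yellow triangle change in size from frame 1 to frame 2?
1.4×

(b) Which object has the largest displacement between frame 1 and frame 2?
the purple triangle

(moved 3.8; next 3.2)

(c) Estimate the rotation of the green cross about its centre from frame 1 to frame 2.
30° counter-clockwise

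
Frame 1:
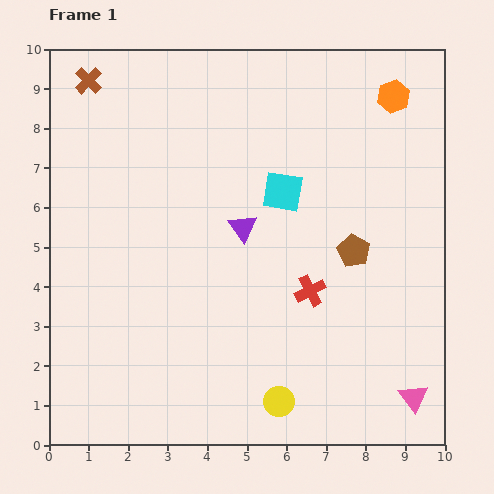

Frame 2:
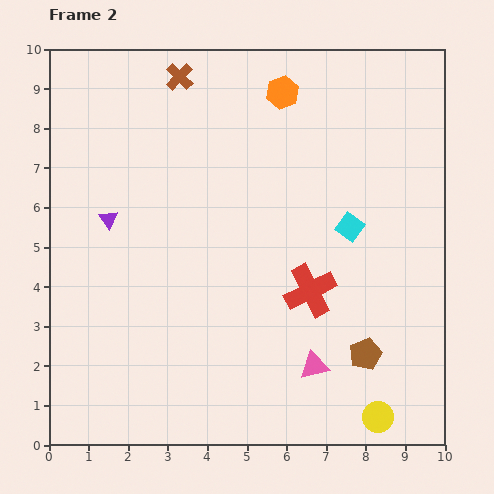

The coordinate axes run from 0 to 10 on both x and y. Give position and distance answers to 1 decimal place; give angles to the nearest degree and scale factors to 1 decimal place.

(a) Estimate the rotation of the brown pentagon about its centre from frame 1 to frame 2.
20° clockwise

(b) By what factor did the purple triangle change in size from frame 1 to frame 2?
0.7×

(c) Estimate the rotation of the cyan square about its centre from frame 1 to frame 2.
27° clockwise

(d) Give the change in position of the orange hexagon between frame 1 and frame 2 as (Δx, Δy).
(-2.8, 0.1)

The orange hexagon was at (8.7, 8.8) in frame 1 and (5.9, 8.9) in frame 2.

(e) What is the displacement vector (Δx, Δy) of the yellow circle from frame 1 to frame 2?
(2.5, -0.4)

The yellow circle was at (5.8, 1.1) in frame 1 and (8.3, 0.7) in frame 2.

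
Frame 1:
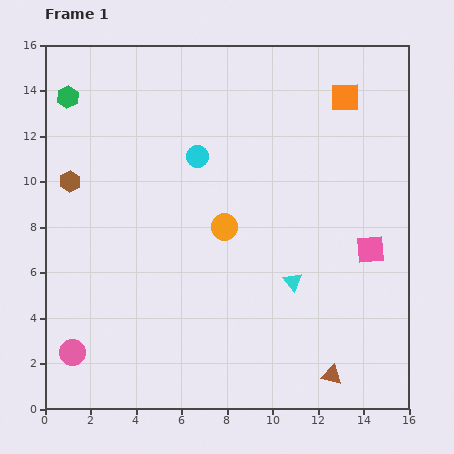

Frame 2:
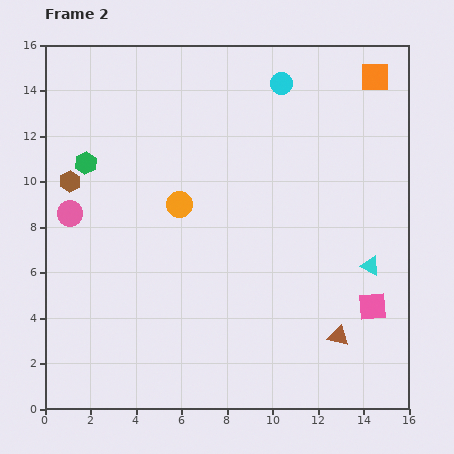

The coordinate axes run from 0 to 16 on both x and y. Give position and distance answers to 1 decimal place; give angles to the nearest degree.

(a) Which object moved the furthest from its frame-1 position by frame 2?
the pink circle

(moved 6.1; next 4.9)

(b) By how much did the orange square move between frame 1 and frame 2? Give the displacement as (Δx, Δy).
(1.3, 0.9)

The orange square was at (13.2, 13.7) in frame 1 and (14.5, 14.6) in frame 2.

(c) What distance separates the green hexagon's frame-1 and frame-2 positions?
3.0

The green hexagon moved from (1.0, 13.7) to (1.8, 10.8), a distance of √(0.8² + 2.9²) ≈ 3.0.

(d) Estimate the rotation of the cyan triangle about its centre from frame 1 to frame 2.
23° counter-clockwise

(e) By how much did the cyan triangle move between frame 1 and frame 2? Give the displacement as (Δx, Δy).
(3.4, 0.7)

The cyan triangle was at (10.9, 5.6) in frame 1 and (14.3, 6.3) in frame 2.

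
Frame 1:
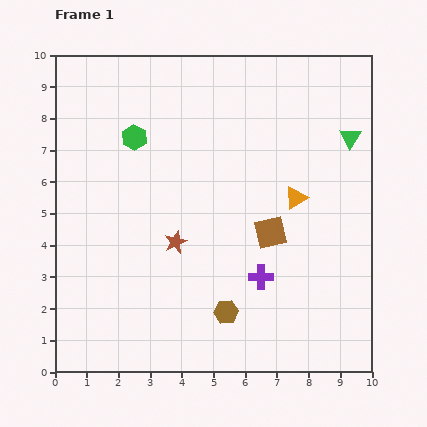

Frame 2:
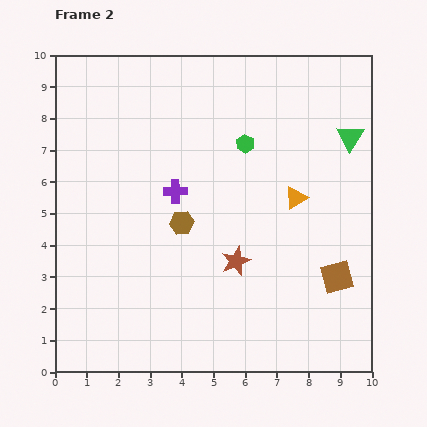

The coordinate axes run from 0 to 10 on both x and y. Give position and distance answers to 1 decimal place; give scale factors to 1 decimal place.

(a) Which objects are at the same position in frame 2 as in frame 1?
the green triangle, the orange triangle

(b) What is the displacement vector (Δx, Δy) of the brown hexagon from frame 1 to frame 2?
(-1.4, 2.8)

The brown hexagon was at (5.4, 1.9) in frame 1 and (4.0, 4.7) in frame 2.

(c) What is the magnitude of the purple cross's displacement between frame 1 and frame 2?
3.8

The purple cross moved from (6.5, 3.0) to (3.8, 5.7), a distance of √(2.7² + 2.7²) ≈ 3.8.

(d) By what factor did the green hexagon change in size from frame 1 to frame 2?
0.7×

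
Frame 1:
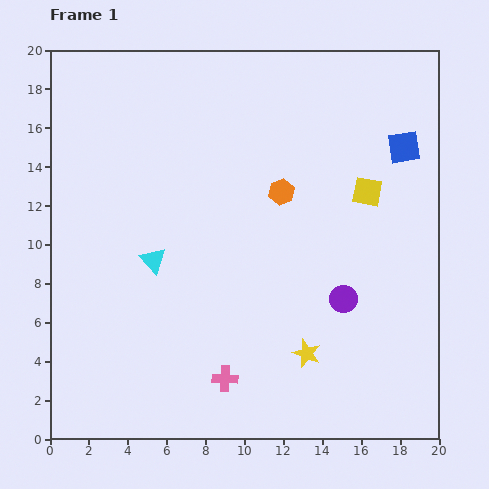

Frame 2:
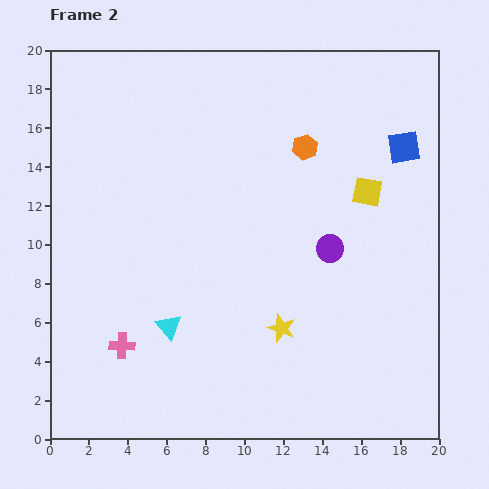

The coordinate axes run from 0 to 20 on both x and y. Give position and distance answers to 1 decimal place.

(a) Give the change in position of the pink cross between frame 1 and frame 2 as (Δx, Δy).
(-5.3, 1.7)

The pink cross was at (9.0, 3.1) in frame 1 and (3.7, 4.8) in frame 2.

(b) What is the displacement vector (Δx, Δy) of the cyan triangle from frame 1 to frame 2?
(0.8, -3.4)

The cyan triangle was at (5.3, 9.2) in frame 1 and (6.1, 5.8) in frame 2.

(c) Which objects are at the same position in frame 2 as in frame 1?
the yellow square, the blue square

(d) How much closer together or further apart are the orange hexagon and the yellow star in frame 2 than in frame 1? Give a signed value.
+1.0

Distance in frame 1: 8.4. Distance in frame 2: 9.4.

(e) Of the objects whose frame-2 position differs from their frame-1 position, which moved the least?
the yellow star

(moved 1.8)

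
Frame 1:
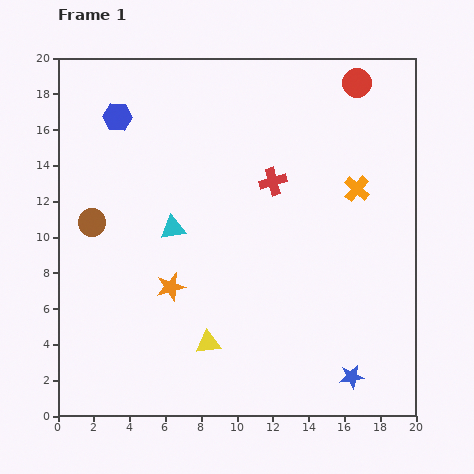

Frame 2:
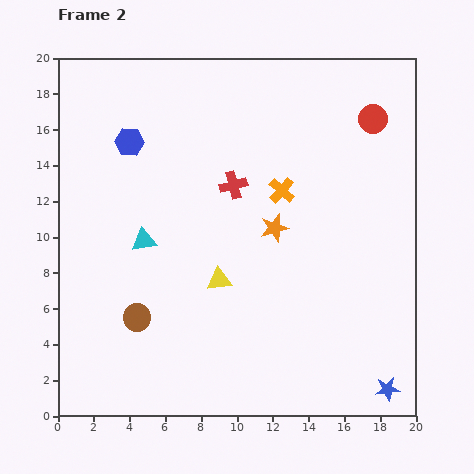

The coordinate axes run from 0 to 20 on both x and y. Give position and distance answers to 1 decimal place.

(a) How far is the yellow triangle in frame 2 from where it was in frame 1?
3.6

The yellow triangle moved from (8.4, 4.1) to (9.0, 7.6), a distance of √(0.6² + 3.5²) ≈ 3.6.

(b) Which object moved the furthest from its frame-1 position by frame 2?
the orange star

(moved 6.7; next 5.9)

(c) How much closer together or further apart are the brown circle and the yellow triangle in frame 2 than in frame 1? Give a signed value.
-4.2

Distance in frame 1: 9.3. Distance in frame 2: 5.1.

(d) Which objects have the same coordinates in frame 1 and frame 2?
none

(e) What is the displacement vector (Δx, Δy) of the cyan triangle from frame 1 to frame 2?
(-1.6, -0.7)

The cyan triangle was at (6.4, 10.5) in frame 1 and (4.8, 9.8) in frame 2.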